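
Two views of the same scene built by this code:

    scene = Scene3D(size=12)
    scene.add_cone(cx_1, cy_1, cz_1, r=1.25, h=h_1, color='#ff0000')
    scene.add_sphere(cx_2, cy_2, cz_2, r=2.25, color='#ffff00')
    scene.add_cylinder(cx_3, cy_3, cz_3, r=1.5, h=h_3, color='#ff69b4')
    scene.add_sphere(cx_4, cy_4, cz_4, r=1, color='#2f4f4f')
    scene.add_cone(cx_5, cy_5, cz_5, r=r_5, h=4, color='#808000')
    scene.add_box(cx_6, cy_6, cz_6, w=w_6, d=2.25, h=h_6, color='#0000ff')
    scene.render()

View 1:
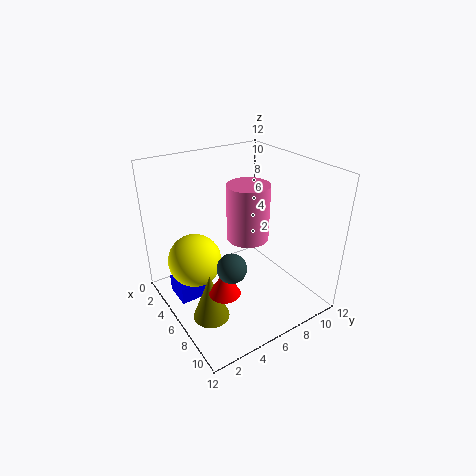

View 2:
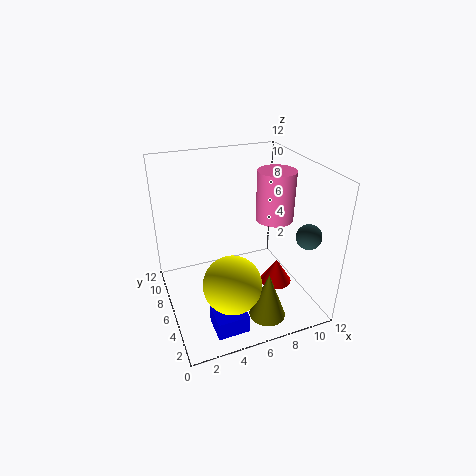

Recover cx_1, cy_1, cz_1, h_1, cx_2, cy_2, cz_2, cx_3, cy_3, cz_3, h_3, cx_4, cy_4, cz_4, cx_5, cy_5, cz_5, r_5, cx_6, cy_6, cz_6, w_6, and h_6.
cx_1 = 8.25, cy_1 = 3.25, cz_1 = 3, h_1 = 2, cx_2 = 4.25, cy_2 = 2.75, cz_2 = 4, cx_3 = 8.75, cy_3 = 5, cz_3 = 7.75, h_3 = 4, cx_4 = 10.5, cy_4 = 2.5, cz_4 = 7, cx_5 = 7.25, cy_5 = 2.5, cz_5 = 0.25, r_5 = 1.5, cx_6 = 2.5, cy_6 = 1, cz_6 = 0.5, w_6 = 2.5, h_6 = 1.5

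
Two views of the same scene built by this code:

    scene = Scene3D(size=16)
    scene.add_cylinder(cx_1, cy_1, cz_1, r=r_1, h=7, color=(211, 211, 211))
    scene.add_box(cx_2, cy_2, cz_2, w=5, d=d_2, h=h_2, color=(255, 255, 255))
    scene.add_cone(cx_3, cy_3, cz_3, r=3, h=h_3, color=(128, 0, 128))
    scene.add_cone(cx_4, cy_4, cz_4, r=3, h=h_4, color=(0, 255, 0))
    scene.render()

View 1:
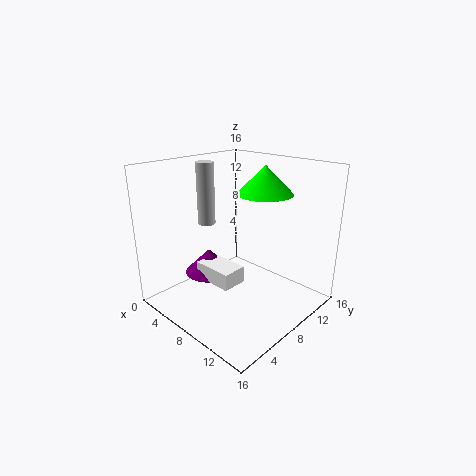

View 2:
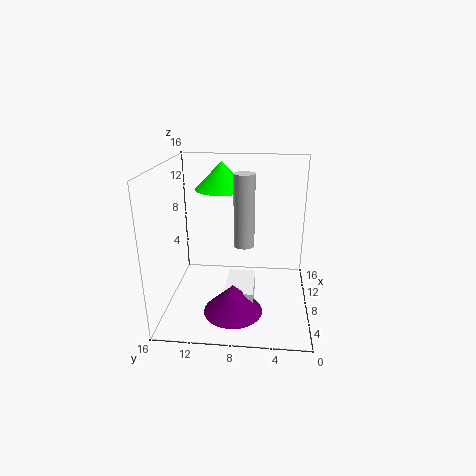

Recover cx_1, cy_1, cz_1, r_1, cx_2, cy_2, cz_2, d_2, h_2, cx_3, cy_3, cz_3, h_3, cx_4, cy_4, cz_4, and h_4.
cx_1 = 4, cy_1 = 7, cz_1 = 9, r_1 = 1, cx_2 = 3, cy_2 = 6, cz_2 = 2, d_2 = 3, h_2 = 2, cx_3 = 3, cy_3 = 8, cz_3 = 2, h_3 = 3, cx_4 = 10, cy_4 = 10, cz_4 = 13, h_4 = 3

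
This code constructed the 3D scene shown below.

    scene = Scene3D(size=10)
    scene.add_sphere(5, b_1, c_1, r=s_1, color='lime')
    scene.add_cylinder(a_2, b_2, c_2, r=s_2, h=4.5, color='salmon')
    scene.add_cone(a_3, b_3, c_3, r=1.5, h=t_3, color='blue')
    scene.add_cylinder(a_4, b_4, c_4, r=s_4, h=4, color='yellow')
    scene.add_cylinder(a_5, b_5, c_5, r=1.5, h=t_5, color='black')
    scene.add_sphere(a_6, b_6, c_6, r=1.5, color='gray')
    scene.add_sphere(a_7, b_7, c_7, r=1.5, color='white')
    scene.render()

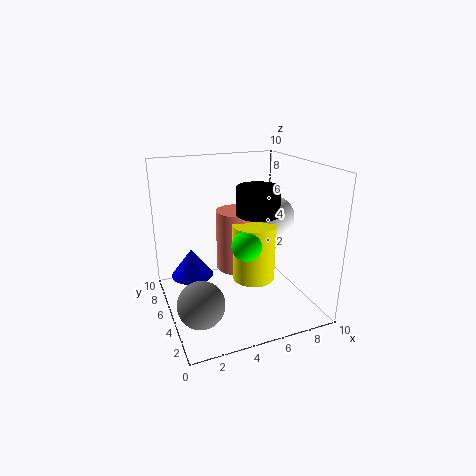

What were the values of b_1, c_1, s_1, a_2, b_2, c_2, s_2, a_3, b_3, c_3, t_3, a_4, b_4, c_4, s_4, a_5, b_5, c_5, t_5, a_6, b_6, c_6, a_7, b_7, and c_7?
b_1 = 3.5
c_1 = 5
s_1 = 1
a_2 = 5.5
b_2 = 6.5
c_2 = 2
s_2 = 1.5
a_3 = 2
b_3 = 6.5
c_3 = 2
t_3 = 2
a_4 = 6
b_4 = 4.5
c_4 = 2
s_4 = 1.5
a_5 = 6.5
b_5 = 5
c_5 = 6.5
t_5 = 2
a_6 = 1.5
b_6 = 2.5
c_6 = 2
a_7 = 8
b_7 = 5.5
c_7 = 6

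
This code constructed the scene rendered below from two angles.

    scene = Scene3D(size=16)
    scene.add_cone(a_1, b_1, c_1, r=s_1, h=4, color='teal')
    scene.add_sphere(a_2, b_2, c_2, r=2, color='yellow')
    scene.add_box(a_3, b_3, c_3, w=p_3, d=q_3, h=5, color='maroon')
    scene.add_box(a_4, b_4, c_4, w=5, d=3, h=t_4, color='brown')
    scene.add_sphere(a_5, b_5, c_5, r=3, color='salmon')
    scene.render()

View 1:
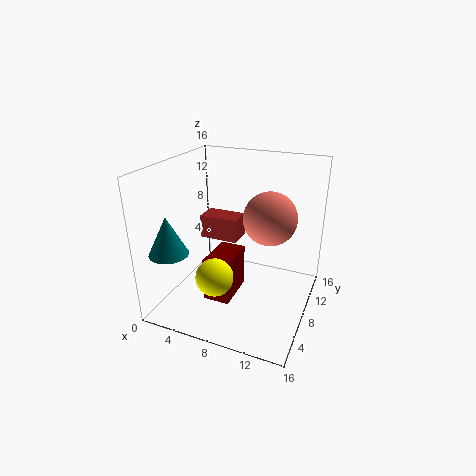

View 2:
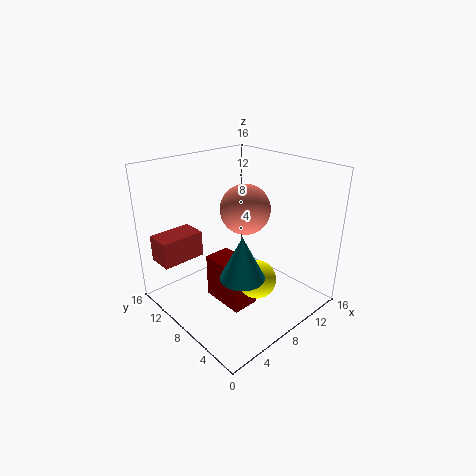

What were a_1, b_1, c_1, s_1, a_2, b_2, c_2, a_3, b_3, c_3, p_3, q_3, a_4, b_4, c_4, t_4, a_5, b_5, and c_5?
a_1 = 3
b_1 = 2
c_1 = 8
s_1 = 2
a_2 = 7
b_2 = 4
c_2 = 5
a_3 = 5
b_3 = 5
c_3 = 1
p_3 = 3
q_3 = 5
a_4 = 1
b_4 = 12
c_4 = 5
t_4 = 3
a_5 = 11
b_5 = 10
c_5 = 10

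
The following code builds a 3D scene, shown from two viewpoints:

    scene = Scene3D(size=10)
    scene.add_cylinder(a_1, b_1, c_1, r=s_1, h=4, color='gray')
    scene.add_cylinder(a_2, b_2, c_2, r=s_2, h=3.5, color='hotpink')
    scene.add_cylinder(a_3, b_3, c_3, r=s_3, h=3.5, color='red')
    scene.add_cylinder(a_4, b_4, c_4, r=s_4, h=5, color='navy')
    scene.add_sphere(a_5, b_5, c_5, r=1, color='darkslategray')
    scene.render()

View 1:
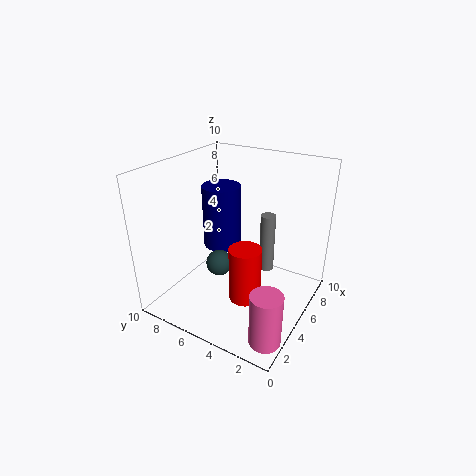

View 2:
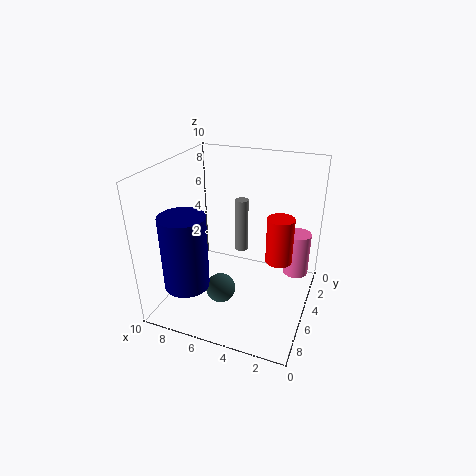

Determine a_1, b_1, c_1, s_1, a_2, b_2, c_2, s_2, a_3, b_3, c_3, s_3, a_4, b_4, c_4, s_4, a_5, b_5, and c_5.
a_1 = 5.5
b_1 = 3
c_1 = 3
s_1 = 0.5
a_2 = 1.5
b_2 = 1
c_2 = 0.5
s_2 = 1
a_3 = 2.5
b_3 = 3
c_3 = 2.5
s_3 = 1
a_4 = 7.5
b_4 = 8
c_4 = 2.5
s_4 = 1.5
a_5 = 5.5
b_5 = 7
c_5 = 2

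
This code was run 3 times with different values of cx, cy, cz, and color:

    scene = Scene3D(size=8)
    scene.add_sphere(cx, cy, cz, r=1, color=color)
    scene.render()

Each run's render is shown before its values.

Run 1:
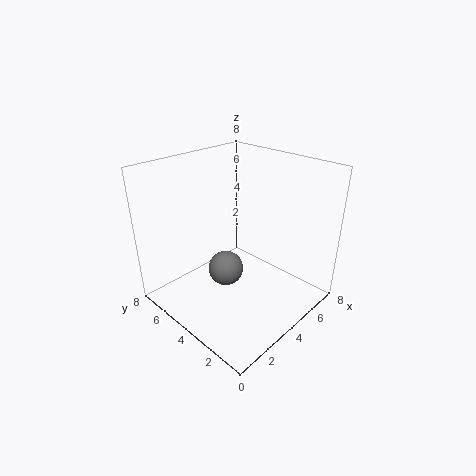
cx = 3.5; cy = 4.5; cz = 2; color = 'gray'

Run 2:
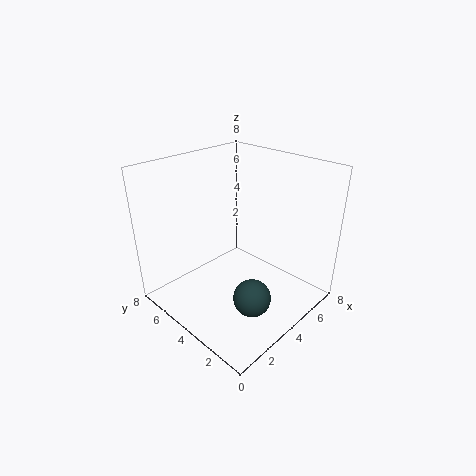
cx = 3; cy = 2; cz = 1.5; color = 'darkslategray'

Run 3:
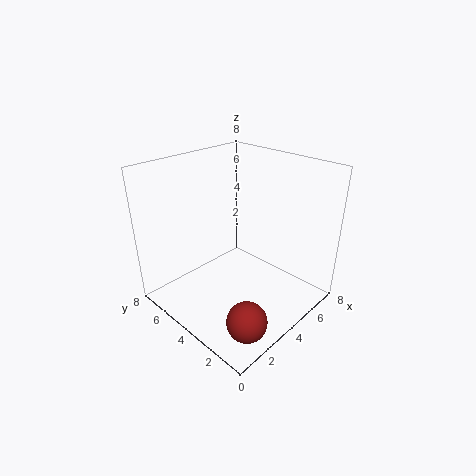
cx = 1.5; cy = 1; cz = 1.5; color = 'brown'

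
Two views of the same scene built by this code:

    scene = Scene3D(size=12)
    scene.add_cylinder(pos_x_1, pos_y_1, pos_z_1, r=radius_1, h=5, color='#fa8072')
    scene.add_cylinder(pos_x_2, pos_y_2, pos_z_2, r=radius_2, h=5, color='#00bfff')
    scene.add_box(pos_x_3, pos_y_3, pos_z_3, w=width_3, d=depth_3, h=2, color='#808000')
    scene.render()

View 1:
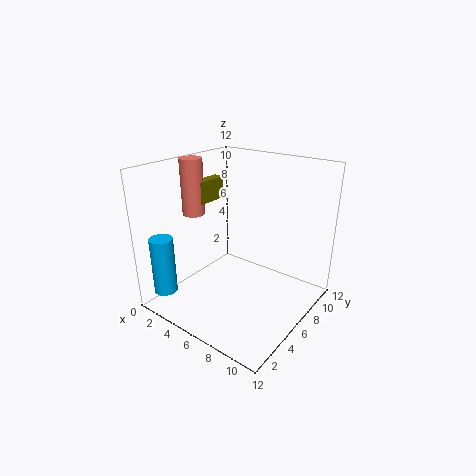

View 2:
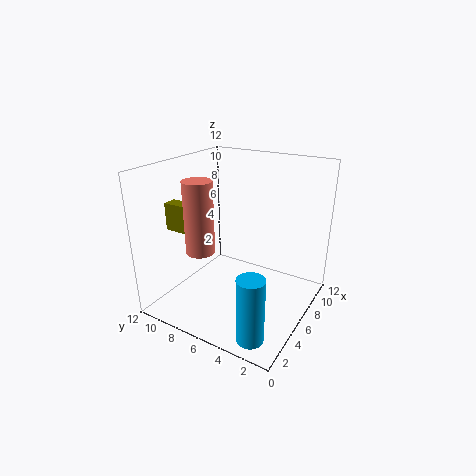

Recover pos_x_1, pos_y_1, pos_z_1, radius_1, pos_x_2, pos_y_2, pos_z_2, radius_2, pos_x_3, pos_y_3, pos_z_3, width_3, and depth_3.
pos_x_1 = 1; pos_y_1 = 6; pos_z_1 = 7; radius_1 = 1; pos_x_2 = 1; pos_y_2 = 2; pos_z_2 = 1; radius_2 = 1; pos_x_3 = 1; pos_y_3 = 6; pos_z_3 = 8; width_3 = 1; depth_3 = 3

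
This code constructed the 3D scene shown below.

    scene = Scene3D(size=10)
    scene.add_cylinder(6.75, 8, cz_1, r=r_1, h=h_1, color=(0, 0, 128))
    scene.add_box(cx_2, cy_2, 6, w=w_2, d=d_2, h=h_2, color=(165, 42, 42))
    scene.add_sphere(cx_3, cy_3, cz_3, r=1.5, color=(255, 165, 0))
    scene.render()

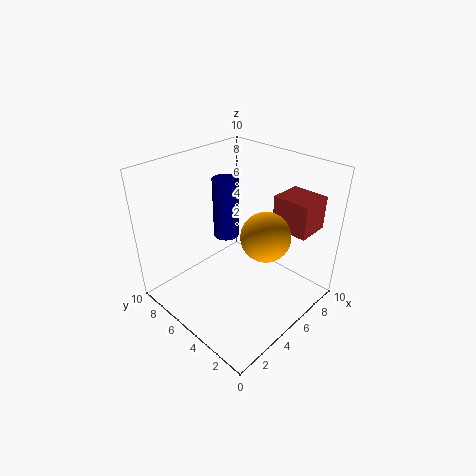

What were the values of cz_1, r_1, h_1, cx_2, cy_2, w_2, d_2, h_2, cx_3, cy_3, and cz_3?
cz_1 = 3.25
r_1 = 1
h_1 = 4.75
cx_2 = 6.5
cy_2 = 0.75
w_2 = 2.25
d_2 = 2.5
h_2 = 2.25
cx_3 = 4.25
cy_3 = 2
cz_3 = 6.75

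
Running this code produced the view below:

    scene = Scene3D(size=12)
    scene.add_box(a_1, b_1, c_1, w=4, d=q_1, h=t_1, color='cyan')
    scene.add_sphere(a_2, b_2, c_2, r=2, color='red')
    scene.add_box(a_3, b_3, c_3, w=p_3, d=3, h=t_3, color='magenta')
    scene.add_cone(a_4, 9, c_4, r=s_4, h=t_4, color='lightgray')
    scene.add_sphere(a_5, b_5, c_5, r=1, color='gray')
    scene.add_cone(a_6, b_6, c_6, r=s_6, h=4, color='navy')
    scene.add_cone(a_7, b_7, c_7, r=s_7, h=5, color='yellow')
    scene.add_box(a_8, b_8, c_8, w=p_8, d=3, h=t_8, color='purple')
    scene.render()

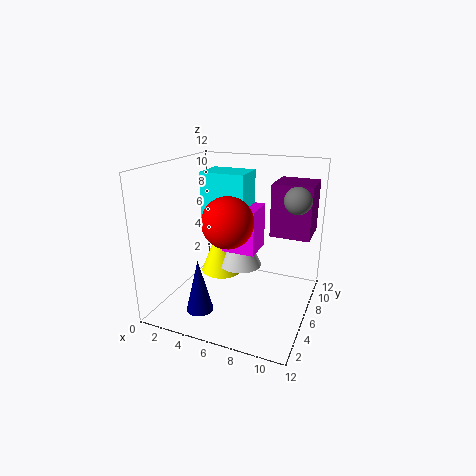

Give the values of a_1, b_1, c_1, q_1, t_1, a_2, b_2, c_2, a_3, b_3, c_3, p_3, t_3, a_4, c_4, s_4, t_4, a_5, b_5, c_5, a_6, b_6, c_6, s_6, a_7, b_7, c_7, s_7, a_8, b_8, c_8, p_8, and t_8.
a_1 = 2
b_1 = 7
c_1 = 6
q_1 = 3
t_1 = 5
a_2 = 6
b_2 = 4
c_2 = 8
a_3 = 4
b_3 = 7
c_3 = 4
p_3 = 3
t_3 = 4
a_4 = 5
c_4 = 2
s_4 = 2
t_4 = 4
a_5 = 11
b_5 = 5
c_5 = 10
a_6 = 5
b_6 = 1
c_6 = 2
s_6 = 1
a_7 = 3
b_7 = 9
c_7 = 1
s_7 = 2
a_8 = 9
b_8 = 5
c_8 = 7
p_8 = 3
t_8 = 4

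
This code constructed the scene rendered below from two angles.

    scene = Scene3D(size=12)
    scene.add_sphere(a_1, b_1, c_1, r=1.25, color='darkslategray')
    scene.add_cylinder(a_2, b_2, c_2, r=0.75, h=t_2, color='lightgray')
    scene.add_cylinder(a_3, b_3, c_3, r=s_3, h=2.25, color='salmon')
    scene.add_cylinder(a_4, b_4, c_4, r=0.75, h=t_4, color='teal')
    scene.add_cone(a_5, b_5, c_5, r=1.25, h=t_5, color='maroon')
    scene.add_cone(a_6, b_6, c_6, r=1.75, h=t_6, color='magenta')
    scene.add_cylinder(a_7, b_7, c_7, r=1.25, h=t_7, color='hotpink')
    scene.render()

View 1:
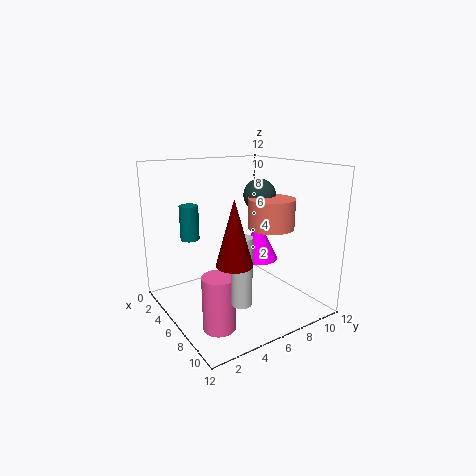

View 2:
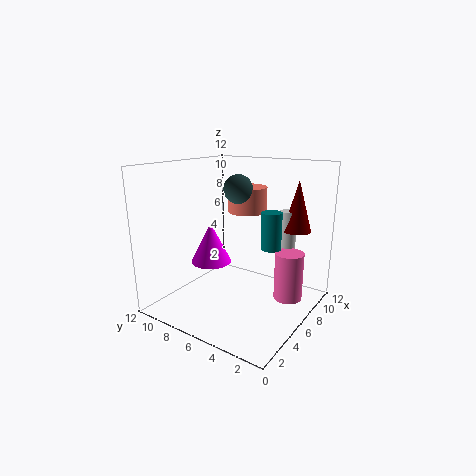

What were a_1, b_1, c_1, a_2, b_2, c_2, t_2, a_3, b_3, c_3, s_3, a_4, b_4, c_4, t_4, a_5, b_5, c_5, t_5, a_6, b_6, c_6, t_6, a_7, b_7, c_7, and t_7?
a_1 = 7.5
b_1 = 7
c_1 = 9.75
a_2 = 10.25
b_2 = 3.5
c_2 = 2.75
t_2 = 5
a_3 = 9
b_3 = 7
c_3 = 7.5
s_3 = 1.75
a_4 = 4.75
b_4 = 2.25
c_4 = 6.25
t_4 = 2.75
a_5 = 10.5
b_5 = 2.75
c_5 = 6
t_5 = 4.5
a_6 = 5.5
b_6 = 8.5
c_6 = 3.5
t_6 = 3.5
a_7 = 8.75
b_7 = 2.5
c_7 = 0.25
t_7 = 4.25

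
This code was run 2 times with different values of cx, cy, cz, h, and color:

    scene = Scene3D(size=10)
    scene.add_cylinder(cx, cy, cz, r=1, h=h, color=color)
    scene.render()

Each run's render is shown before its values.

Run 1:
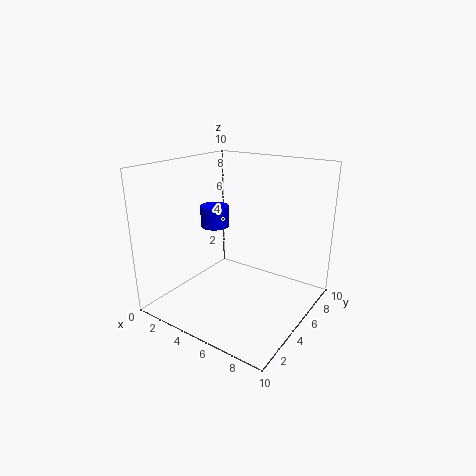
cx = 3
cy = 5
cz = 5.5
h = 1.5
color = 'blue'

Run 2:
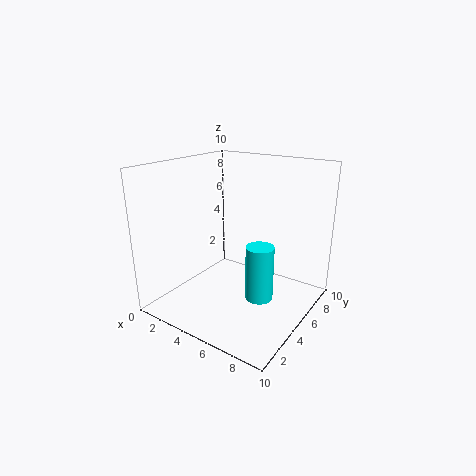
cx = 6.5
cy = 5.5
cz = 0.5
h = 4
color = 'cyan'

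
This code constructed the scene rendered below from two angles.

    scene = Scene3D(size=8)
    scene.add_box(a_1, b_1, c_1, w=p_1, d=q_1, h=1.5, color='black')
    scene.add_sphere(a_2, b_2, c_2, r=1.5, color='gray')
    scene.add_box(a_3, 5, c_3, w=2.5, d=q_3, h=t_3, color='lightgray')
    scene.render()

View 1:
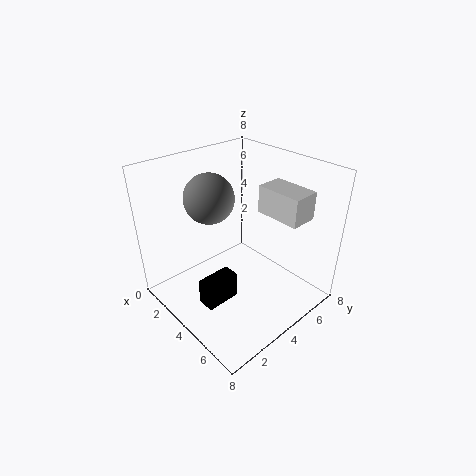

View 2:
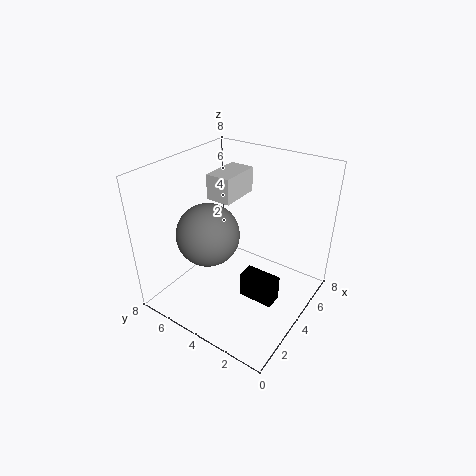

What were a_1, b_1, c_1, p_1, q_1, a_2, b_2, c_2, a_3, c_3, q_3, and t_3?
a_1 = 3.5
b_1 = 1.5
c_1 = 0.5
p_1 = 1
q_1 = 2
a_2 = 1.5
b_2 = 4
c_2 = 5.5
a_3 = 4.5
c_3 = 5.5
q_3 = 1.5
t_3 = 1.5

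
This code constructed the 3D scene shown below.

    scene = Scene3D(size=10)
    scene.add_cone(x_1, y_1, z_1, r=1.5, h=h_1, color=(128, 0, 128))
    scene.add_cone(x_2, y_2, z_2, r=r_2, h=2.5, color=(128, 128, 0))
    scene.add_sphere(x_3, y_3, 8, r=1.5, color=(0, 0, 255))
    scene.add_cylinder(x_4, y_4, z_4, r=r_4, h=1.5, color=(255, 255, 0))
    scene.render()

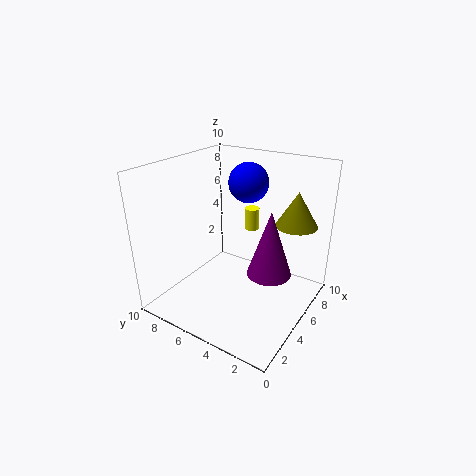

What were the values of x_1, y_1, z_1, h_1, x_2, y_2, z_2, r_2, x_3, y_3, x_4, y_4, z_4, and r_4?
x_1 = 5, y_1 = 2.5, z_1 = 3, h_1 = 4.5, x_2 = 8, y_2 = 2, z_2 = 5.5, r_2 = 1.5, x_3 = 8, y_3 = 6, x_4 = 6, y_4 = 4.5, z_4 = 5.5, r_4 = 0.5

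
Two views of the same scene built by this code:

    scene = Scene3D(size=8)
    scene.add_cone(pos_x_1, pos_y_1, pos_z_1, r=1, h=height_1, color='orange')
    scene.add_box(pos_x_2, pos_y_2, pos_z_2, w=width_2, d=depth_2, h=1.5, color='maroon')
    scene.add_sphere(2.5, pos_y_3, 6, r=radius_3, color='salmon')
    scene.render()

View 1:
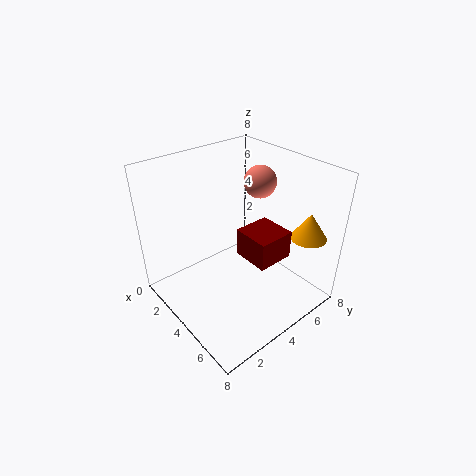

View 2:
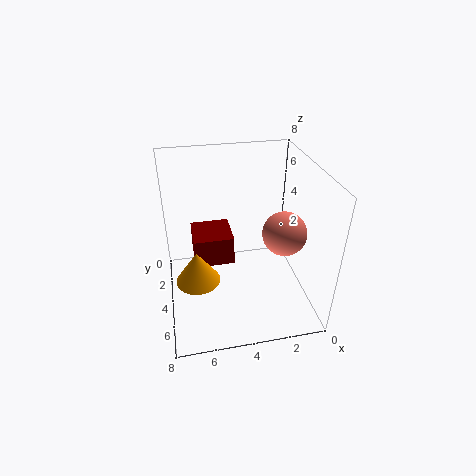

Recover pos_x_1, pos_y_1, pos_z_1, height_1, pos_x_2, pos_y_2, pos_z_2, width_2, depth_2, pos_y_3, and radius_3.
pos_x_1 = 6.5
pos_y_1 = 7
pos_z_1 = 4
height_1 = 1.5
pos_x_2 = 4.5
pos_y_2 = 3.5
pos_z_2 = 3.5
width_2 = 2
depth_2 = 2
pos_y_3 = 7
radius_3 = 1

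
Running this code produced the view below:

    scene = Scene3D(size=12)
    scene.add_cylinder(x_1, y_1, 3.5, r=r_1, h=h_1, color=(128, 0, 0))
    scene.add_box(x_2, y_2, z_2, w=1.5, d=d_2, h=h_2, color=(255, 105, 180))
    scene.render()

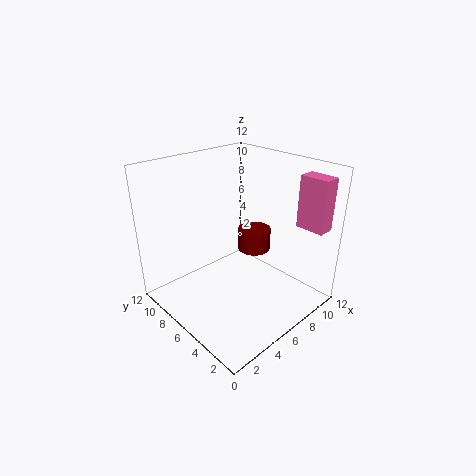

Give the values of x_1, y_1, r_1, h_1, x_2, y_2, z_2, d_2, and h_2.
x_1 = 9, y_1 = 7, r_1 = 1.5, h_1 = 2, x_2 = 10.5, y_2 = 1, z_2 = 6.5, d_2 = 2.5, h_2 = 4.5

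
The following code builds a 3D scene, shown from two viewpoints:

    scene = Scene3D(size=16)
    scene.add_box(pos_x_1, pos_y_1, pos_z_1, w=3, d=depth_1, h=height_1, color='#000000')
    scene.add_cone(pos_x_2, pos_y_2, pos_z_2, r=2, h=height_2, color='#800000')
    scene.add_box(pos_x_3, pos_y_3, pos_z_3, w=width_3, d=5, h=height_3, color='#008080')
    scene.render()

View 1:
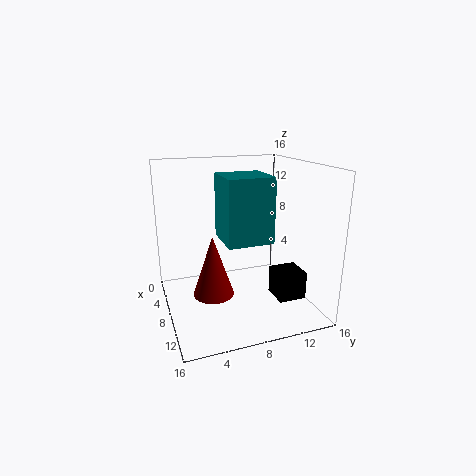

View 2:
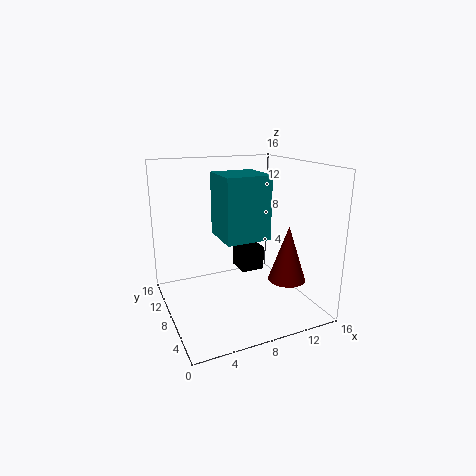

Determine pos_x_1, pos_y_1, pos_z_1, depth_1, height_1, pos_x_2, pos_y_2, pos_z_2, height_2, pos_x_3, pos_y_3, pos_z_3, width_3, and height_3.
pos_x_1 = 10; pos_y_1 = 11; pos_z_1 = 2; depth_1 = 3; height_1 = 3; pos_x_2 = 12; pos_y_2 = 4; pos_z_2 = 4; height_2 = 6; pos_x_3 = 6; pos_y_3 = 6; pos_z_3 = 8; width_3 = 5; height_3 = 7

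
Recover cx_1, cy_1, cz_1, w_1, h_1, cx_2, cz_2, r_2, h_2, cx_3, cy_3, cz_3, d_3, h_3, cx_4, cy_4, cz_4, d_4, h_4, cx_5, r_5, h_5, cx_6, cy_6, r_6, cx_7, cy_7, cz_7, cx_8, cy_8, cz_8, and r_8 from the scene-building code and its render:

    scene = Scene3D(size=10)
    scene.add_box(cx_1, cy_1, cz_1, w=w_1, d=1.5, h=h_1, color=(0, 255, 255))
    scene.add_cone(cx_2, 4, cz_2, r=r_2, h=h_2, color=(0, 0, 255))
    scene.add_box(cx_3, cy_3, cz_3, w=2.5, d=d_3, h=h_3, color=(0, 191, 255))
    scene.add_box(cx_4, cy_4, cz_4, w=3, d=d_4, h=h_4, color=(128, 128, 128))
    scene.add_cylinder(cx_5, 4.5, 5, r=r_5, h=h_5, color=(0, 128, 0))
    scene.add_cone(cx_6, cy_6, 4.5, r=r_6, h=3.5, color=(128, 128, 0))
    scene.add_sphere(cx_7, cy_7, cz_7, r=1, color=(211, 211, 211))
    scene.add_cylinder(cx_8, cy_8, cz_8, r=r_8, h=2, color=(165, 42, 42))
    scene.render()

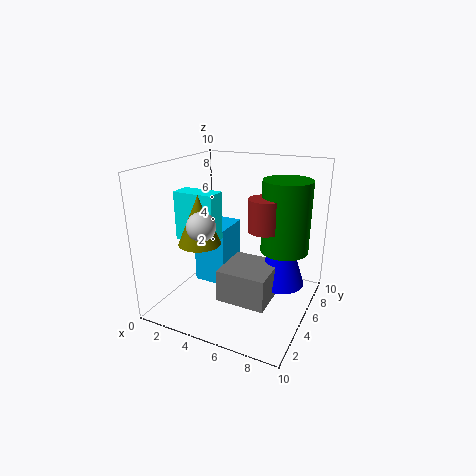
cx_1 = 0.5, cy_1 = 4, cz_1 = 4.5, w_1 = 3, h_1 = 3.5, cx_2 = 8.5, cz_2 = 3, r_2 = 1.5, h_2 = 4.5, cx_3 = 1, cy_3 = 5.5, cz_3 = 0.5, d_3 = 3, h_3 = 4.5, cx_4 = 5.5, cy_4 = 1, cz_4 = 2.5, d_4 = 3, h_4 = 2, cx_5 = 8.5, r_5 = 1.5, h_5 = 4.5, cx_6 = 2.5, cy_6 = 4, r_6 = 1.5, cx_7 = 3, cy_7 = 3.5, cz_7 = 6, cx_8 = 7.5, cy_8 = 3.5, cz_8 = 6.5, r_8 = 1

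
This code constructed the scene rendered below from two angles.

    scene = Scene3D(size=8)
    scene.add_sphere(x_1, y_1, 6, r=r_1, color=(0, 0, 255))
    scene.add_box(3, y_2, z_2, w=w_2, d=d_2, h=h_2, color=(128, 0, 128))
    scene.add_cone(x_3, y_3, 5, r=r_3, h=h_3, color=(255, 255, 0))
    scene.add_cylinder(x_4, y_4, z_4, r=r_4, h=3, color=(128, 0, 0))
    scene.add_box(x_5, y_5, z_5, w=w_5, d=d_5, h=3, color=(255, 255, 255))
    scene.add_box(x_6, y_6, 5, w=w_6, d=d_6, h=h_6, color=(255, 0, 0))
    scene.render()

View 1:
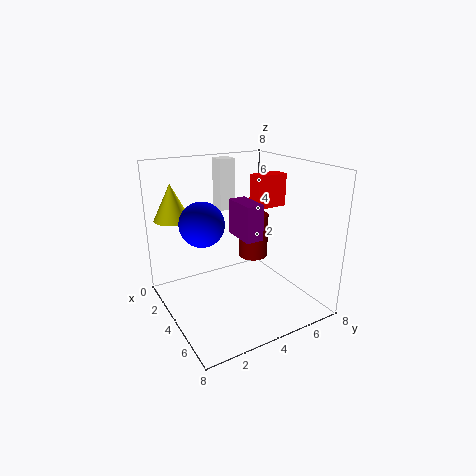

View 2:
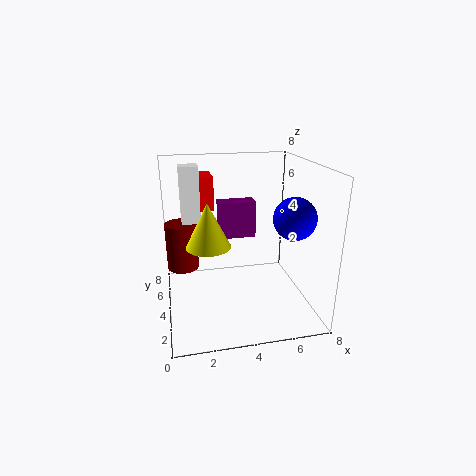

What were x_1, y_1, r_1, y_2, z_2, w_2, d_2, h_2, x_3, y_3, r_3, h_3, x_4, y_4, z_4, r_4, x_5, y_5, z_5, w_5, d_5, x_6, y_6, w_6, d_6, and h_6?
x_1 = 6; y_1 = 1; r_1 = 1; y_2 = 4; z_2 = 4; w_2 = 2; d_2 = 1; h_2 = 2; x_3 = 2; y_3 = 1; r_3 = 1; h_3 = 2; x_4 = 1; y_4 = 7; z_4 = 1; r_4 = 1; x_5 = 1; y_5 = 4; z_5 = 5; w_5 = 1; d_5 = 1; x_6 = 2; y_6 = 6; w_6 = 1; d_6 = 2; h_6 = 2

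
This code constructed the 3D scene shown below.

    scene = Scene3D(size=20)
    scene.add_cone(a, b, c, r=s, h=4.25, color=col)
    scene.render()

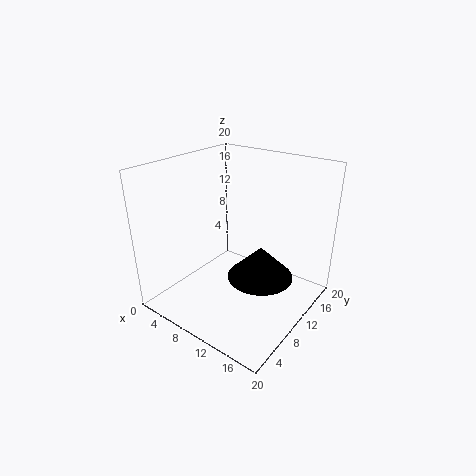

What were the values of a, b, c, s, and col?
a = 14.75, b = 8.5, c = 6.5, s = 4.25, col = 'black'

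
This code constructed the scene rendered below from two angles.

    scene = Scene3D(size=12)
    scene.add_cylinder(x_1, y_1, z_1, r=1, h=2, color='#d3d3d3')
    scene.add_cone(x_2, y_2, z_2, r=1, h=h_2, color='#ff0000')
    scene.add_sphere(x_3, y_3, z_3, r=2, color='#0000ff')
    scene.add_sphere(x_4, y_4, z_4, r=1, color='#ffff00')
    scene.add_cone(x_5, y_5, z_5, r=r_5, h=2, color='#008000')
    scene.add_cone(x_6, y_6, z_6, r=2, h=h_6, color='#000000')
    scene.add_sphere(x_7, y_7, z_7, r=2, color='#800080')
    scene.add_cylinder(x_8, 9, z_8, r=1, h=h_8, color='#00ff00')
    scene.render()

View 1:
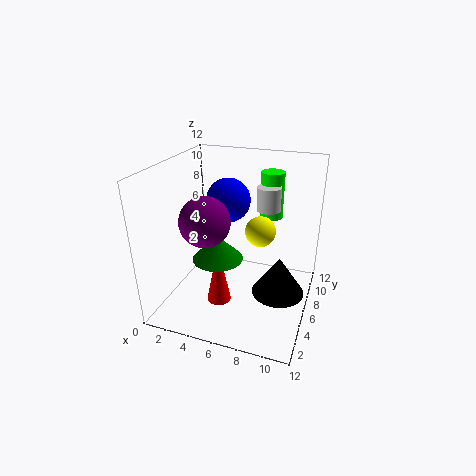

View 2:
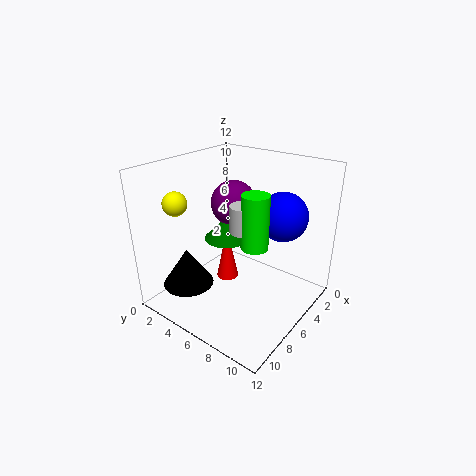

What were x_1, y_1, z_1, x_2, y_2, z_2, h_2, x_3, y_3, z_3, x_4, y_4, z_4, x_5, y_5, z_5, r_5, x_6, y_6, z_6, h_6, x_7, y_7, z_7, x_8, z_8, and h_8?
x_1 = 8
y_1 = 8
z_1 = 8
x_2 = 5
y_2 = 4
z_2 = 1
h_2 = 5
x_3 = 4
y_3 = 9
z_3 = 8
x_4 = 9
y_4 = 2
z_4 = 9
x_5 = 5
y_5 = 4
z_5 = 5
r_5 = 2
x_6 = 10
y_6 = 4
z_6 = 3
h_6 = 3
x_7 = 4
y_7 = 4
z_7 = 8
x_8 = 8
z_8 = 7
h_8 = 4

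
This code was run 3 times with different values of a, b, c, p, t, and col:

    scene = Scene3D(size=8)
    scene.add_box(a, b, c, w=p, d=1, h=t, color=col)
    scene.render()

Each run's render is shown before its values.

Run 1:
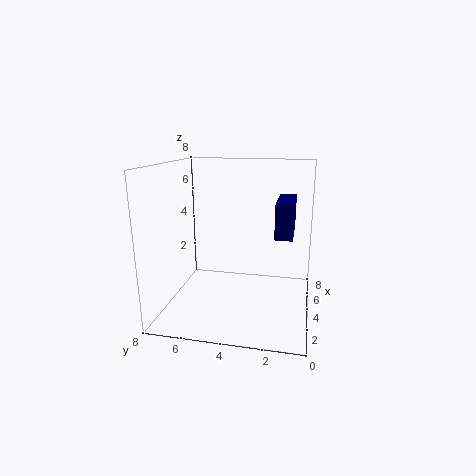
a = 4; b = 1; c = 4; p = 3; t = 2; col = 'navy'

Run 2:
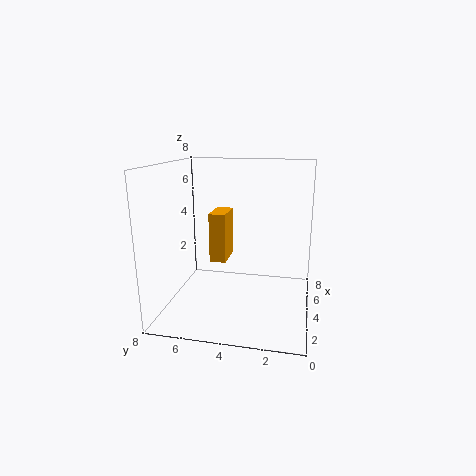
a = 5; b = 5; c = 2; p = 2; t = 3; col = 'orange'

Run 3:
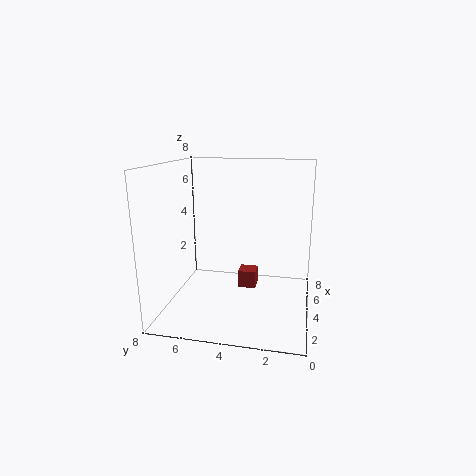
a = 4; b = 3; c = 1; p = 1; t = 1; col = 'brown'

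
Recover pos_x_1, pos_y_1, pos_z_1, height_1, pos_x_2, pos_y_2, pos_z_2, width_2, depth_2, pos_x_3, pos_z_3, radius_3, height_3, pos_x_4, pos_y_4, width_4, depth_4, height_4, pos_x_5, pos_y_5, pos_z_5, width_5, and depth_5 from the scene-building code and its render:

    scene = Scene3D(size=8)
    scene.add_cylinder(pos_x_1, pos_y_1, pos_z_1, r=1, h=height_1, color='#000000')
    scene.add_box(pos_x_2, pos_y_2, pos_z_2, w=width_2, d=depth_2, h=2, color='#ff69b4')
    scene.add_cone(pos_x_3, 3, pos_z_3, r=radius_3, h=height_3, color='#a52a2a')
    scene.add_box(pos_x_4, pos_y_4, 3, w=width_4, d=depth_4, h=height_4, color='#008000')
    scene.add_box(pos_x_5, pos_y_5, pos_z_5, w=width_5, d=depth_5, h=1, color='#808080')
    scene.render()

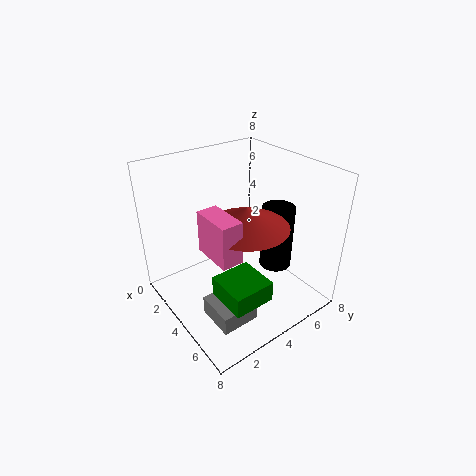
pos_x_1 = 4
pos_y_1 = 7
pos_z_1 = 1
height_1 = 4
pos_x_2 = 5
pos_y_2 = 1
pos_z_2 = 5
width_2 = 2
depth_2 = 1
pos_x_3 = 6
pos_z_3 = 6
radius_3 = 2
height_3 = 1
pos_x_4 = 6
pos_y_4 = 1
width_4 = 2
depth_4 = 2
height_4 = 1
pos_x_5 = 5
pos_y_5 = 1
pos_z_5 = 1
width_5 = 2
depth_5 = 2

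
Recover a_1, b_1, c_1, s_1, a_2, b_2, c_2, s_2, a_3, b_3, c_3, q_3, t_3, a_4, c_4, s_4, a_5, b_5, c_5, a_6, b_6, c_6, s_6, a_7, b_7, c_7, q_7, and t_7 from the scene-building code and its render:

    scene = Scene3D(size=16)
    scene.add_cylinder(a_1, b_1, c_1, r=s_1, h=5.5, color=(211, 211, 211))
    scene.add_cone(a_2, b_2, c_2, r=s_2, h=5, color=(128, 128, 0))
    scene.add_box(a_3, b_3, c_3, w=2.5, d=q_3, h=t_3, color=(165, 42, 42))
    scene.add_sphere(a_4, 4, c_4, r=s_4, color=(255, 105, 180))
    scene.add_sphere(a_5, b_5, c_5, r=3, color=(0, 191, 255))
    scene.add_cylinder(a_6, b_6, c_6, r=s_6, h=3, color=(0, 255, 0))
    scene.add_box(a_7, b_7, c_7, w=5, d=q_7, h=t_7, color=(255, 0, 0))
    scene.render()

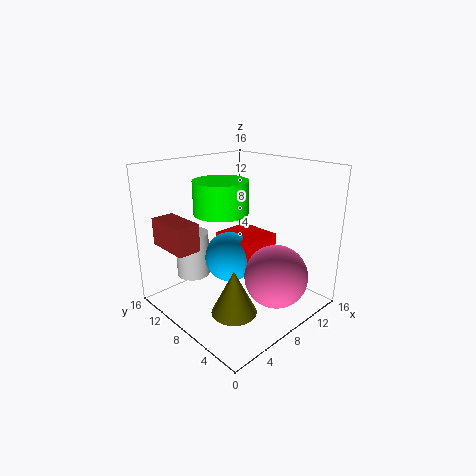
a_1 = 6; b_1 = 14; c_1 = 2; s_1 = 2; a_2 = 5.5; b_2 = 6; c_2 = 0.5; s_2 = 2.5; a_3 = 1; b_3 = 9; c_3 = 7.5; q_3 = 5; t_3 = 3; a_4 = 10; c_4 = 4; s_4 = 3.5; a_5 = 9; b_5 = 10.5; c_5 = 4.5; a_6 = 3.5; b_6 = 5.5; c_6 = 12.5; s_6 = 2.5; a_7 = 9; b_7 = 7.5; c_7 = 4; q_7 = 5.5; t_7 = 3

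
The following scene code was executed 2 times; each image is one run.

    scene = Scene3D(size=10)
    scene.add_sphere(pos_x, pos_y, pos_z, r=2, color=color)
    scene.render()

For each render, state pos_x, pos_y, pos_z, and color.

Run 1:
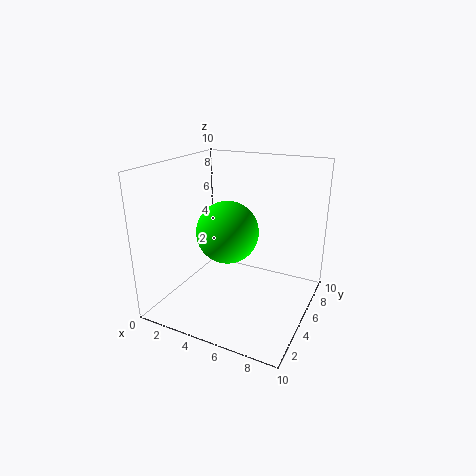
pos_x = 5
pos_y = 3.5
pos_z = 6
color = 'lime'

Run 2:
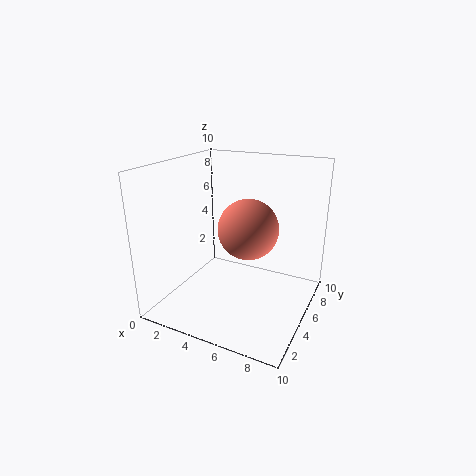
pos_x = 6
pos_y = 4.5
pos_z = 6
color = 'salmon'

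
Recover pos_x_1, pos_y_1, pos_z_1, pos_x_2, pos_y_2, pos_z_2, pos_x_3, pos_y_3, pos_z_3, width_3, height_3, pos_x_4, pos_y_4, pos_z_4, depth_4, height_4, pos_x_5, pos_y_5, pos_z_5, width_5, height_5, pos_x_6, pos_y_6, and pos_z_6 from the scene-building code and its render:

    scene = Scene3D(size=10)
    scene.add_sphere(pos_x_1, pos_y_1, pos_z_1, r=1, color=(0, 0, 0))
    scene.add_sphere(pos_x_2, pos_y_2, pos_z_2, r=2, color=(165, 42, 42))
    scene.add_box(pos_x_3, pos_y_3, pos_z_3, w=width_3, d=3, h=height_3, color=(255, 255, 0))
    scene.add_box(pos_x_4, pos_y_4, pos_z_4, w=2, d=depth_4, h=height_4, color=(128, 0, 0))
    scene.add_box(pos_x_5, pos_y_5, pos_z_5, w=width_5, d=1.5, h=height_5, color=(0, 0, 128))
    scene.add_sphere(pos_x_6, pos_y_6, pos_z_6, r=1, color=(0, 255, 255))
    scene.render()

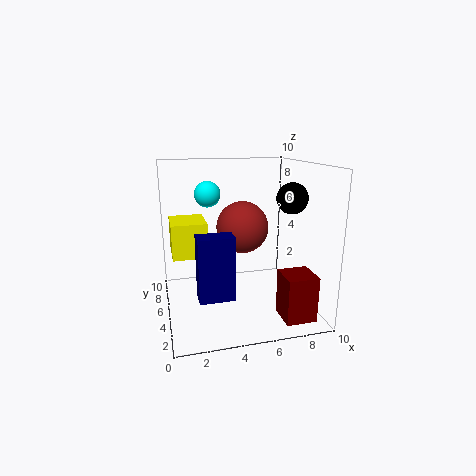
pos_x_1 = 8; pos_y_1 = 3; pos_z_1 = 8; pos_x_2 = 6; pos_y_2 = 7.5; pos_z_2 = 5; pos_x_3 = 0.5; pos_y_3 = 5.5; pos_z_3 = 3.5; width_3 = 2.5; height_3 = 2.5; pos_x_4 = 7; pos_y_4 = 0.5; pos_z_4 = 0.5; depth_4 = 2; height_4 = 3; pos_x_5 = 2; pos_y_5 = 3.5; pos_z_5 = 1; width_5 = 2.5; height_5 = 4.5; pos_x_6 = 3.5; pos_y_6 = 8.5; pos_z_6 = 7.5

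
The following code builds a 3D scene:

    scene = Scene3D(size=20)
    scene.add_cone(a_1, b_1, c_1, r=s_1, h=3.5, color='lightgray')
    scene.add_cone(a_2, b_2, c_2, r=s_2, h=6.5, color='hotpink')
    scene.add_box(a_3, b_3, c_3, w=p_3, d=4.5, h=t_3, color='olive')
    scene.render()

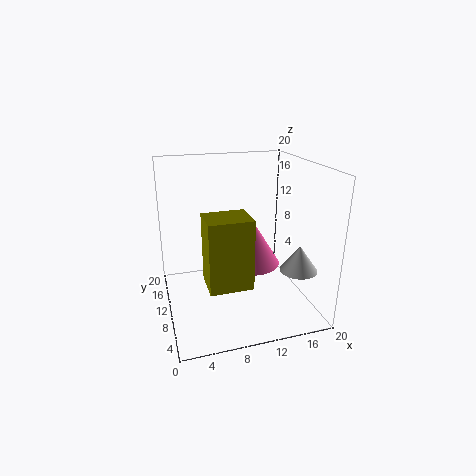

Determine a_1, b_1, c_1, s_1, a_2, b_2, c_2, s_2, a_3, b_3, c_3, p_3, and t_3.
a_1 = 17, b_1 = 5, c_1 = 6.5, s_1 = 2.5, a_2 = 12, b_2 = 10, c_2 = 6, s_2 = 4, a_3 = 4.5, b_3 = 3, c_3 = 6, p_3 = 5.5, t_3 = 9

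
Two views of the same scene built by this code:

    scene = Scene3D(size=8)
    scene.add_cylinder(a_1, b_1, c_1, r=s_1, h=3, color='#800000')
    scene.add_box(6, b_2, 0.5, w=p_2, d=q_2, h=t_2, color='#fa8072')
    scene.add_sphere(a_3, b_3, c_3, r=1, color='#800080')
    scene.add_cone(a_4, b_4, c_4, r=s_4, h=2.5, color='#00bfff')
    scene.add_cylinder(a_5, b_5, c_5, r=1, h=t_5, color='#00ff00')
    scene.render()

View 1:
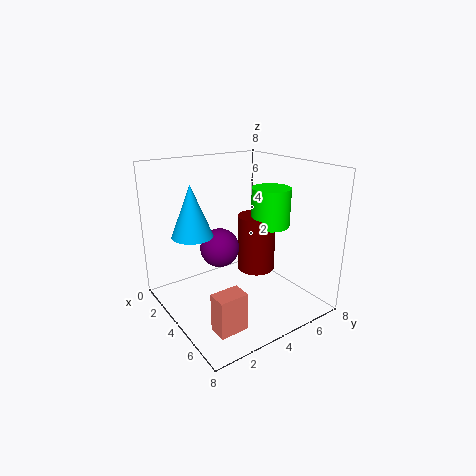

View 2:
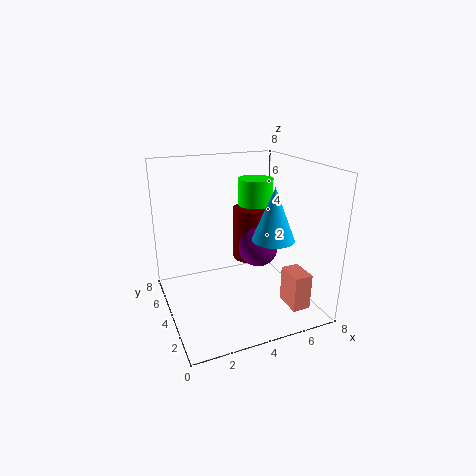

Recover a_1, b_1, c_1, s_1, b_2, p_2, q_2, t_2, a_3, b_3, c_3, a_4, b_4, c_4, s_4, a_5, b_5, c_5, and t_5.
a_1 = 5
b_1 = 4.5
c_1 = 2.5
s_1 = 1
b_2 = 1
p_2 = 1
q_2 = 1.5
t_2 = 2
a_3 = 4.5
b_3 = 2.5
c_3 = 4
a_4 = 4.5
b_4 = 1
c_4 = 5
s_4 = 1
a_5 = 5.5
b_5 = 5
c_5 = 5
t_5 = 2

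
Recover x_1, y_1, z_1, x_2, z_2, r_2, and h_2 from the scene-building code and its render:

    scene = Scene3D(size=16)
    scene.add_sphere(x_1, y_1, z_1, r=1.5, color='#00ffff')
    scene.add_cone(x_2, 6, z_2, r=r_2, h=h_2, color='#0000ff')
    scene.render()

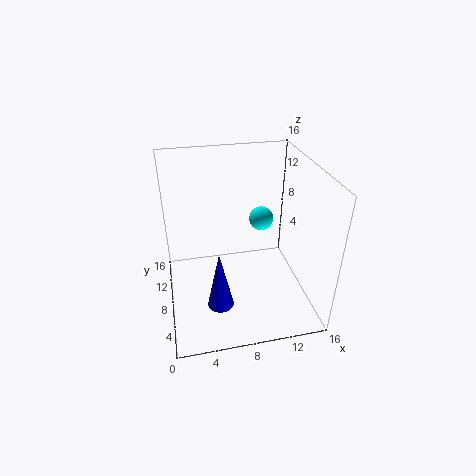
x_1 = 12, y_1 = 12.5, z_1 = 7.5, x_2 = 5.5, z_2 = 0.5, r_2 = 1.5, h_2 = 7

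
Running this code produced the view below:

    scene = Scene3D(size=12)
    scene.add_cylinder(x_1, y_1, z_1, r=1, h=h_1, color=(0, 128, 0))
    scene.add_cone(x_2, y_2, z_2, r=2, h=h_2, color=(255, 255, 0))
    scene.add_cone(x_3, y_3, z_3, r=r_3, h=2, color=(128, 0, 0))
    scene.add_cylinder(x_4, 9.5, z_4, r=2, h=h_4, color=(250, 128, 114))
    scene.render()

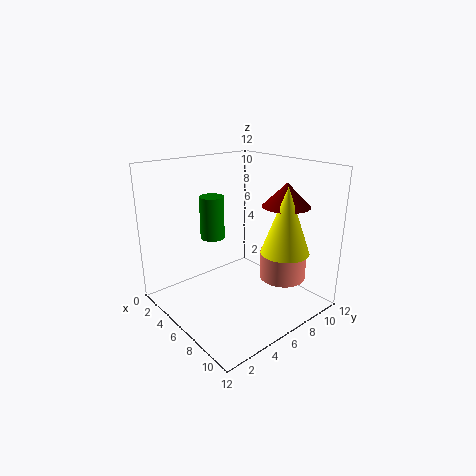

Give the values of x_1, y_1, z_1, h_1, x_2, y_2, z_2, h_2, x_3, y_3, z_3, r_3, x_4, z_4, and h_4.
x_1 = 4.5, y_1 = 4.5, z_1 = 6, h_1 = 3.5, x_2 = 9, y_2 = 8.5, z_2 = 5, h_2 = 5.5, x_3 = 8, y_3 = 9.5, z_3 = 8.5, r_3 = 2, x_4 = 8, z_4 = 2, h_4 = 2.5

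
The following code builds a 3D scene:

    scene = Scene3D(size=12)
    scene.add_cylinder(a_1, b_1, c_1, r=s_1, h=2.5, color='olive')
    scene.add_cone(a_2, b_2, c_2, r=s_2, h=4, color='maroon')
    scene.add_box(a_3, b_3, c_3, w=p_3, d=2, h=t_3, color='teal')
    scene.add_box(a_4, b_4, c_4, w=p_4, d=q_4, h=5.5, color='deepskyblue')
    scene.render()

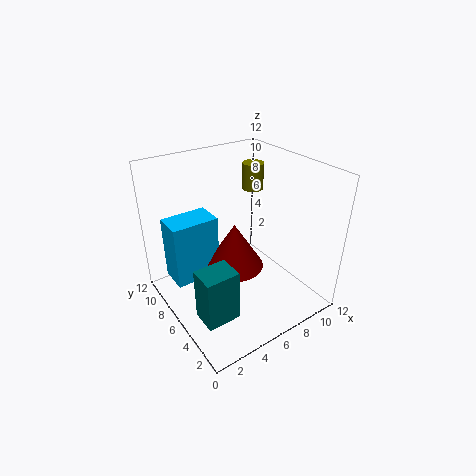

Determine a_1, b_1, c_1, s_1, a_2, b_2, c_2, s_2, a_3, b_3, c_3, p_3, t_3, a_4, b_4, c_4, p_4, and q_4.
a_1 = 10.5; b_1 = 10; c_1 = 8; s_1 = 1; a_2 = 6; b_2 = 6.5; c_2 = 3; s_2 = 2.5; a_3 = 0.5; b_3 = 1.5; c_3 = 2.5; p_3 = 2.5; t_3 = 4; a_4 = 1; b_4 = 7.5; c_4 = 2; p_4 = 4; q_4 = 2.5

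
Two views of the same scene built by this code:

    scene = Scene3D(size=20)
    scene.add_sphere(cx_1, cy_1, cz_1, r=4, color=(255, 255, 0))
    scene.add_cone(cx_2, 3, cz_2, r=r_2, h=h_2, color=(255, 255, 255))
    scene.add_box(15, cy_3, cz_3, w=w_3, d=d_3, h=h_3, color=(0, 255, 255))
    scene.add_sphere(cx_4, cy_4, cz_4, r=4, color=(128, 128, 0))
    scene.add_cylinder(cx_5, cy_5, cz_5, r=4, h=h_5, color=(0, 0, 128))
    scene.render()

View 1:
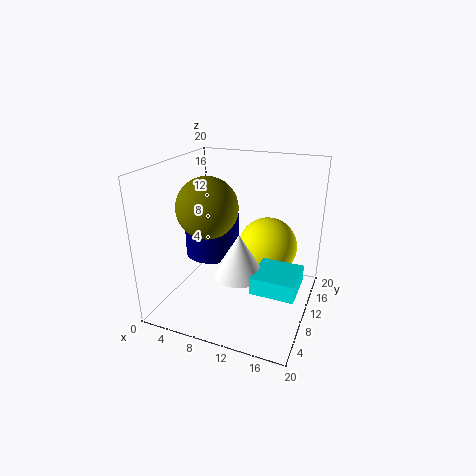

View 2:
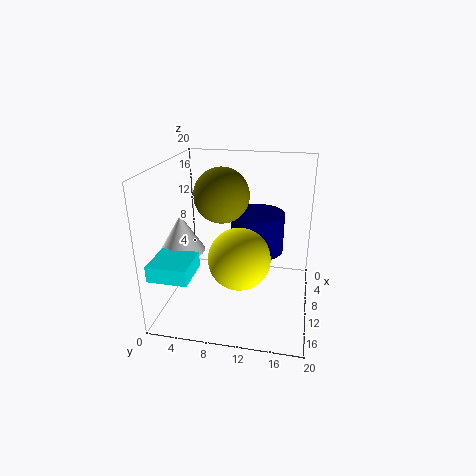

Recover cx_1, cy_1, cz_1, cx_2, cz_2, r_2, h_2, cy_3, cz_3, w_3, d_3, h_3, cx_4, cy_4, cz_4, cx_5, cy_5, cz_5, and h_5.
cx_1 = 14, cy_1 = 11, cz_1 = 9, cx_2 = 13, cz_2 = 9, r_2 = 3, h_2 = 5, cy_3 = 1, cz_3 = 8, w_3 = 5, d_3 = 5, h_3 = 2, cx_4 = 7, cy_4 = 7, cz_4 = 15, cx_5 = 5, cy_5 = 12, cz_5 = 6, h_5 = 6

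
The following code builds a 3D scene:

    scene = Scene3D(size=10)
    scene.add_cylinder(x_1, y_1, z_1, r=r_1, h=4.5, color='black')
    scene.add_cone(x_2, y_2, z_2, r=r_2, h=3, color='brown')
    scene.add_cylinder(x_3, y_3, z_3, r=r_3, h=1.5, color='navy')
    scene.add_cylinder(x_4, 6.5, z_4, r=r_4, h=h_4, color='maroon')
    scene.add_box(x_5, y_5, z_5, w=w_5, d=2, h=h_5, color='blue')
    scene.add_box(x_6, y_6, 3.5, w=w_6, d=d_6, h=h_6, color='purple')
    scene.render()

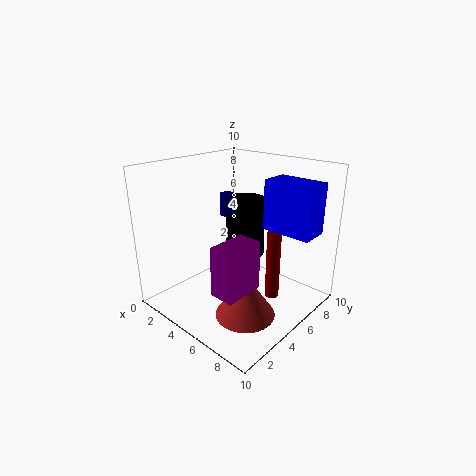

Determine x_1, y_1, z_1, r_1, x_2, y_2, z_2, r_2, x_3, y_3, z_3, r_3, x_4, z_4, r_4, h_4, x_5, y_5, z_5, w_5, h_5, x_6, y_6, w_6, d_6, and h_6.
x_1 = 3.5
y_1 = 7.5
z_1 = 2.5
r_1 = 1.5
x_2 = 7
y_2 = 3.5
z_2 = 0.5
r_2 = 2
x_3 = 4
y_3 = 5
z_3 = 6.5
r_3 = 0.5
x_4 = 7
z_4 = 0.5
r_4 = 0.5
h_4 = 5
x_5 = 6
y_5 = 6.5
z_5 = 5.5
w_5 = 3.5
h_5 = 3.5
x_6 = 7
y_6 = 0.5
w_6 = 1.5
d_6 = 2.5
h_6 = 3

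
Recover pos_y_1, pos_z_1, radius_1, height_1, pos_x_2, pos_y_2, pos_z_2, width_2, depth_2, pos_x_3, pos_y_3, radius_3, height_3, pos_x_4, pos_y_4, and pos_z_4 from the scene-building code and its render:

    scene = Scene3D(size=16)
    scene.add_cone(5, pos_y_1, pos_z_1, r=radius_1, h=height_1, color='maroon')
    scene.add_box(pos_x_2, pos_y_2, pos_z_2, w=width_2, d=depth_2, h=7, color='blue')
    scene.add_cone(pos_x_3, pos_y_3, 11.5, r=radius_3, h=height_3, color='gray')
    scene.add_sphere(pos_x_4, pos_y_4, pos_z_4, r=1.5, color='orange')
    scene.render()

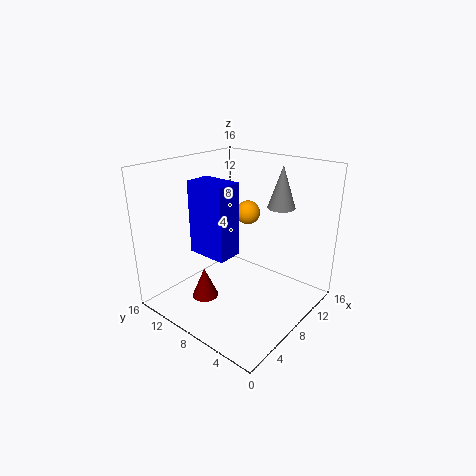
pos_y_1 = 10.5
pos_z_1 = 1
radius_1 = 1.5
height_1 = 3.5
pos_x_2 = 2
pos_y_2 = 5
pos_z_2 = 8.5
width_2 = 2.5
depth_2 = 4
pos_x_3 = 11
pos_y_3 = 4.5
radius_3 = 1.5
height_3 = 4.5
pos_x_4 = 13
pos_y_4 = 10.5
pos_z_4 = 9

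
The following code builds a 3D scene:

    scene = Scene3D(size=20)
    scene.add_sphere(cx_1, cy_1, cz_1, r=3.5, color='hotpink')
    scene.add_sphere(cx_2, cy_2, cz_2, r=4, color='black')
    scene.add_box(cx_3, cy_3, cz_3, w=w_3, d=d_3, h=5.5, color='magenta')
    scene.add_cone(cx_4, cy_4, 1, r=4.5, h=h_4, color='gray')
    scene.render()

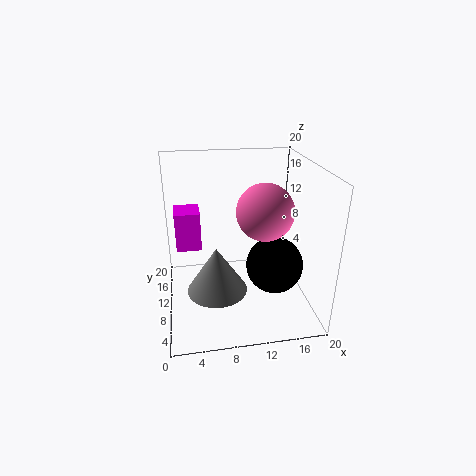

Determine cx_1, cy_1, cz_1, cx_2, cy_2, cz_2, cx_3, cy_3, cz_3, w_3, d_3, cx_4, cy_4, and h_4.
cx_1 = 12.5
cy_1 = 5.5
cz_1 = 15.5
cx_2 = 15
cy_2 = 8.5
cz_2 = 6
cx_3 = 1.5
cy_3 = 11
cz_3 = 8
w_3 = 3.5
d_3 = 4
cx_4 = 7
cy_4 = 11
h_4 = 7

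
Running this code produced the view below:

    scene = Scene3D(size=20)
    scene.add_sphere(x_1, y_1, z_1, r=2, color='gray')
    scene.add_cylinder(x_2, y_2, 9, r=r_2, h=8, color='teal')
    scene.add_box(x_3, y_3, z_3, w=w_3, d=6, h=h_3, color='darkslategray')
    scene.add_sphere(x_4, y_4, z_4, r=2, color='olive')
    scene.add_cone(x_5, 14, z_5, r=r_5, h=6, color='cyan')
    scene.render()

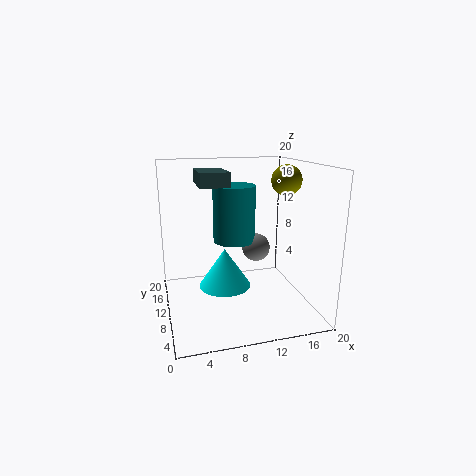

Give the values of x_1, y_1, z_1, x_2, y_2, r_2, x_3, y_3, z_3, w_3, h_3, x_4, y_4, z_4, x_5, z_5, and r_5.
x_1 = 13; y_1 = 11; z_1 = 8; x_2 = 10; y_2 = 12; r_2 = 3; x_3 = 5; y_3 = 10; z_3 = 17; w_3 = 4; h_3 = 2; x_4 = 16; y_4 = 8; z_4 = 18; x_5 = 9; z_5 = 1; r_5 = 4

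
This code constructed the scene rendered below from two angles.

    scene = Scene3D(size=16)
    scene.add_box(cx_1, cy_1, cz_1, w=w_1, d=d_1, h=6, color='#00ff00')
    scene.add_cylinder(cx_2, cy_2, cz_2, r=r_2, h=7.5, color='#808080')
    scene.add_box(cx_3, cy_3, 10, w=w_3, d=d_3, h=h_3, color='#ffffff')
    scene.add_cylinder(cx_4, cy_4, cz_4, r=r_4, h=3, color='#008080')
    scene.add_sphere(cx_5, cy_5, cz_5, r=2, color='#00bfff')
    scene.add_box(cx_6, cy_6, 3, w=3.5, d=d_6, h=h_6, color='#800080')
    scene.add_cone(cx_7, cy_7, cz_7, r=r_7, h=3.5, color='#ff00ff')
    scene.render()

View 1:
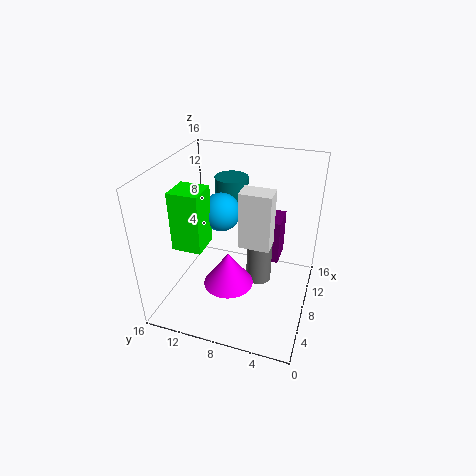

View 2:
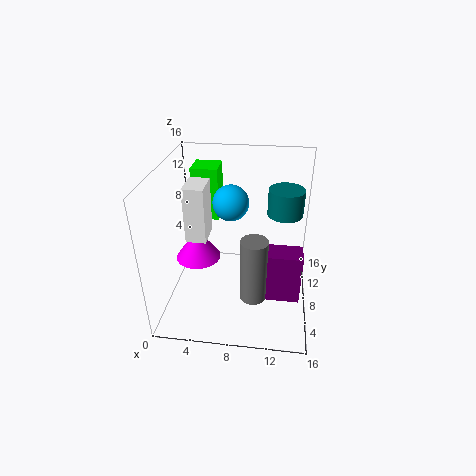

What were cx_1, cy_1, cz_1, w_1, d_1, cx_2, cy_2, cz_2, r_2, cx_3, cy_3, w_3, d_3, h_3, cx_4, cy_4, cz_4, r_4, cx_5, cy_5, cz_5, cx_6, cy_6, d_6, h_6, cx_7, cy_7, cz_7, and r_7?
cx_1 = 2.5
cy_1 = 10
cz_1 = 9
w_1 = 3
d_1 = 3
cx_2 = 10
cy_2 = 6
cz_2 = 1.5
r_2 = 1.5
cx_3 = 3.5
cy_3 = 3.5
w_3 = 2
d_3 = 3
h_3 = 5.5
cx_4 = 13
cy_4 = 10.5
cz_4 = 10
r_4 = 2
cx_5 = 7
cy_5 = 9.5
cz_5 = 11.5
cx_6 = 11.5
cy_6 = 4
d_6 = 2.5
h_6 = 5.5
cx_7 = 3.5
cy_7 = 7.5
cz_7 = 5.5
r_7 = 2.5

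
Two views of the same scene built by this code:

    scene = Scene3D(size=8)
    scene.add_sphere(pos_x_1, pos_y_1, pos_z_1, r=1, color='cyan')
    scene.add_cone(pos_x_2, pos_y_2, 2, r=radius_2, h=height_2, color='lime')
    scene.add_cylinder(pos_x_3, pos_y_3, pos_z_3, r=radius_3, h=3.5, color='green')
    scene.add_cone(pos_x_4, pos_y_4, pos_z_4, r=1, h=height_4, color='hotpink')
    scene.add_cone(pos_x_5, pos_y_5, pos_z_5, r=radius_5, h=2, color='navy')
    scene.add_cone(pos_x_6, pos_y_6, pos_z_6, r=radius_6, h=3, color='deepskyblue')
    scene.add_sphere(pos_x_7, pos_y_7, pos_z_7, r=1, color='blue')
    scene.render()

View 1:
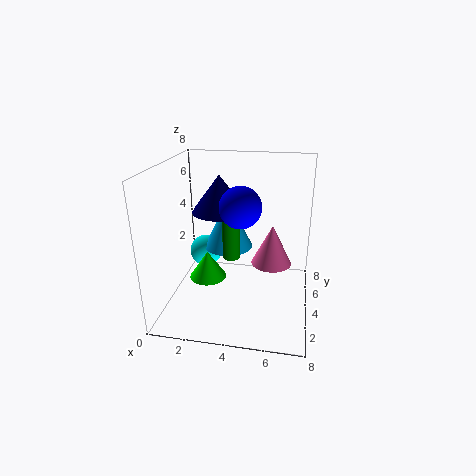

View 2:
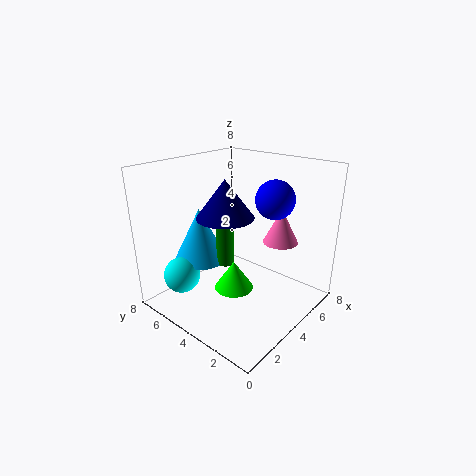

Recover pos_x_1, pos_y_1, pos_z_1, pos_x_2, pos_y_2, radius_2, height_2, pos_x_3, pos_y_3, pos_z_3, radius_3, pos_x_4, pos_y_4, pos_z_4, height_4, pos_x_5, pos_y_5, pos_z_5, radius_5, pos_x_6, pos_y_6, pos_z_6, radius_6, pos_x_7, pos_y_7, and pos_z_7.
pos_x_1 = 1.5, pos_y_1 = 6, pos_z_1 = 2, pos_x_2 = 2.5, pos_y_2 = 3, radius_2 = 1, height_2 = 1.5, pos_x_3 = 3.5, pos_y_3 = 4.5, pos_z_3 = 2.5, radius_3 = 0.5, pos_x_4 = 6, pos_y_4 = 2.5, pos_z_4 = 3.5, height_4 = 2, pos_x_5 = 3, pos_y_5 = 4, pos_z_5 = 5.5, radius_5 = 1.5, pos_x_6 = 3, pos_y_6 = 6, pos_z_6 = 2.5, radius_6 = 1.5, pos_x_7 = 4.5, pos_y_7 = 2, pos_z_7 = 6.5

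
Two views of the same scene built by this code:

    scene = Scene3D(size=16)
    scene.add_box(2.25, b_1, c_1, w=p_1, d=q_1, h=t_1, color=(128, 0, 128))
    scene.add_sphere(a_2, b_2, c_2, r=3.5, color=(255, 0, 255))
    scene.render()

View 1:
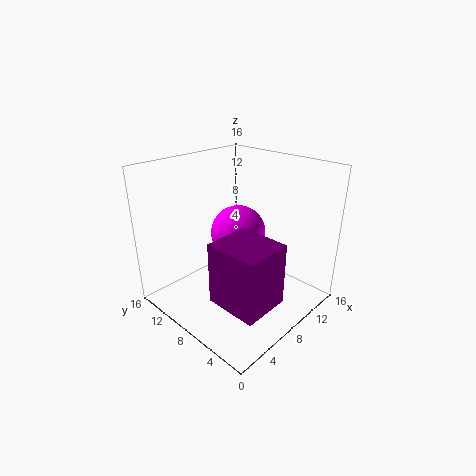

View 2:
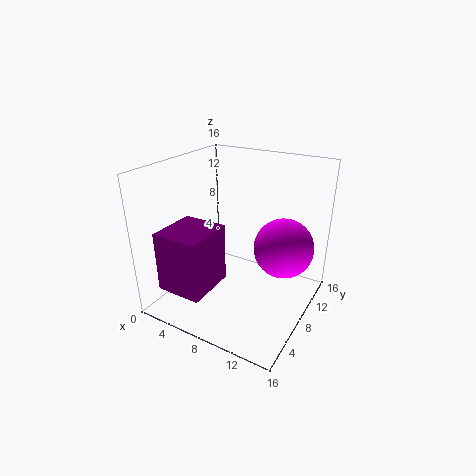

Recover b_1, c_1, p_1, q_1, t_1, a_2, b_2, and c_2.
b_1 = 1, c_1 = 3.5, p_1 = 5, q_1 = 5.5, t_1 = 6.5, a_2 = 12, b_2 = 11.75, c_2 = 6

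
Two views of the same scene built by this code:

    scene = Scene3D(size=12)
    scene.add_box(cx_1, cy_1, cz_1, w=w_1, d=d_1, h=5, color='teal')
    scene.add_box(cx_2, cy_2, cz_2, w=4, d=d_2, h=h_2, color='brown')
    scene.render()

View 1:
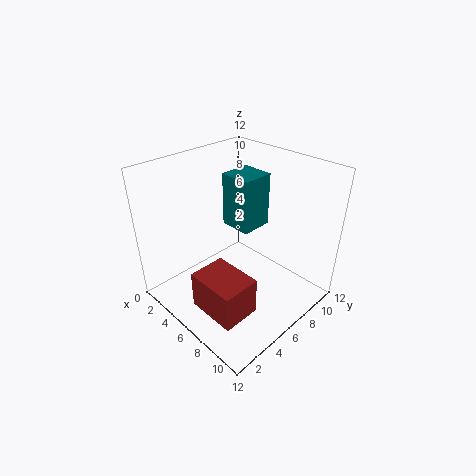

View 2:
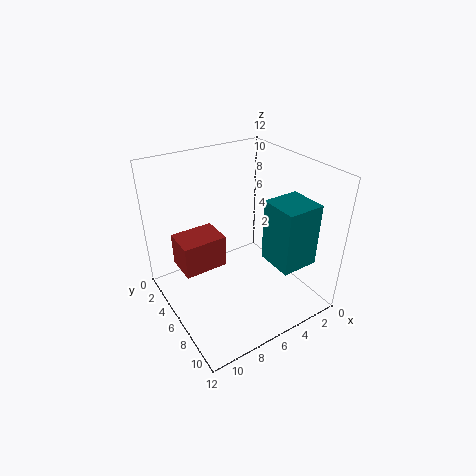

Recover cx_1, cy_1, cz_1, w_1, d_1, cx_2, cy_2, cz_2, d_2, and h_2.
cx_1 = 2, cy_1 = 8, cz_1 = 5, w_1 = 3, d_1 = 3, cx_2 = 6, cy_2 = 1, cz_2 = 2, d_2 = 3, h_2 = 3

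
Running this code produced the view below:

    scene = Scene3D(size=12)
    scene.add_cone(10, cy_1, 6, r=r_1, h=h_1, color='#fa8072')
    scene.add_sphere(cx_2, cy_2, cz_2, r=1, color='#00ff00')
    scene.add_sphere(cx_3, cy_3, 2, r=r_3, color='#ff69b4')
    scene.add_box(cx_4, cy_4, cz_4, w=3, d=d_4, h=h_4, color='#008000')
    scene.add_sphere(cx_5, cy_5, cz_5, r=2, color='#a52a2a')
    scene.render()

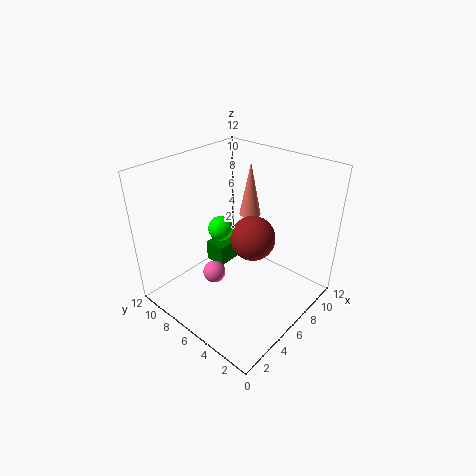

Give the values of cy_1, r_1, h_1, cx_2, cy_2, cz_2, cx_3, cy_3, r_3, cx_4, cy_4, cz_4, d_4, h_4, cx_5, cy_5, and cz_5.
cy_1 = 8, r_1 = 1, h_1 = 5, cx_2 = 5, cy_2 = 7, cz_2 = 7, cx_3 = 5, cy_3 = 8, r_3 = 1, cx_4 = 7, cy_4 = 9, cz_4 = 1, d_4 = 2, h_4 = 2, cx_5 = 8, cy_5 = 6, cz_5 = 5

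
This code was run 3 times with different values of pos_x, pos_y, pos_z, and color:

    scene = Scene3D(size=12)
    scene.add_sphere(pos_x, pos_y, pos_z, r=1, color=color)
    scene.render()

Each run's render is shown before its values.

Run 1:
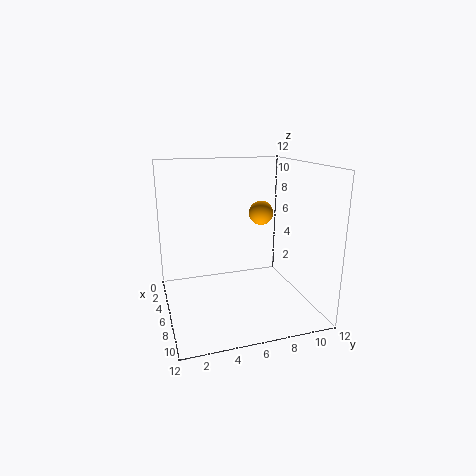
pos_x = 6, pos_y = 8, pos_z = 8, color = 'orange'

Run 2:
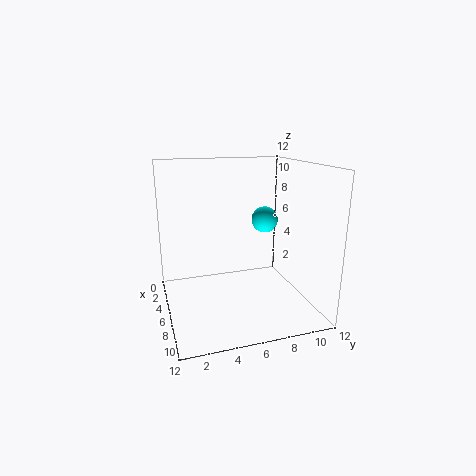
pos_x = 8, pos_y = 7.5, pos_z = 8, color = 'cyan'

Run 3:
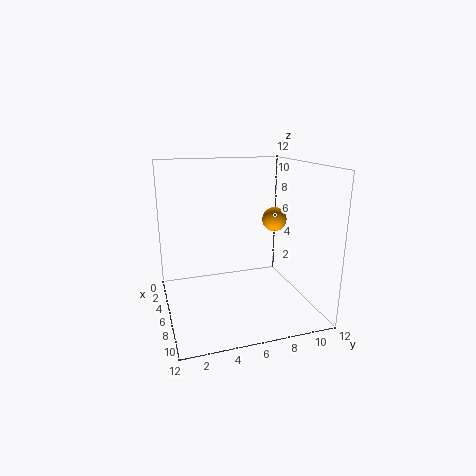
pos_x = 6.5, pos_y = 9, pos_z = 7.5, color = 'orange'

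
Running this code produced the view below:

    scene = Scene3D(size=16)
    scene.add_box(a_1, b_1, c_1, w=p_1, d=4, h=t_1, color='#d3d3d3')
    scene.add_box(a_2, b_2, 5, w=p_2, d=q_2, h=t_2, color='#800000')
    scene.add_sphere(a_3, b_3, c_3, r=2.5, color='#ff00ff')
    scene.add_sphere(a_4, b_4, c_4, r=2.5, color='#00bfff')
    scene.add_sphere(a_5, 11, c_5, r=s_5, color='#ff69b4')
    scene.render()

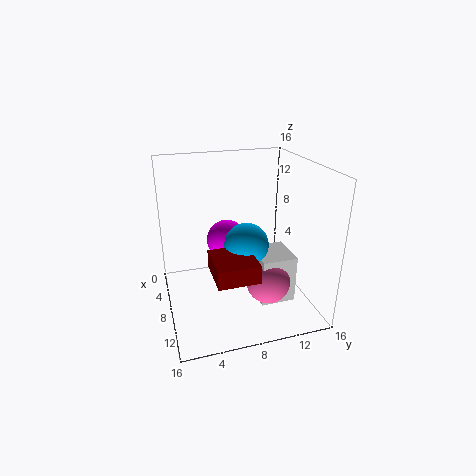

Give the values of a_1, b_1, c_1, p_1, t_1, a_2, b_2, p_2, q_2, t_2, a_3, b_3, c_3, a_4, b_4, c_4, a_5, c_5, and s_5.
a_1 = 6.5, b_1 = 10, c_1 = 0.5, p_1 = 4.5, t_1 = 5.5, a_2 = 8, b_2 = 4.5, p_2 = 5, q_2 = 4.5, t_2 = 2, a_3 = 3, b_3 = 8, c_3 = 5.5, a_4 = 8, b_4 = 9, c_4 = 7, a_5 = 10, c_5 = 3, s_5 = 2.5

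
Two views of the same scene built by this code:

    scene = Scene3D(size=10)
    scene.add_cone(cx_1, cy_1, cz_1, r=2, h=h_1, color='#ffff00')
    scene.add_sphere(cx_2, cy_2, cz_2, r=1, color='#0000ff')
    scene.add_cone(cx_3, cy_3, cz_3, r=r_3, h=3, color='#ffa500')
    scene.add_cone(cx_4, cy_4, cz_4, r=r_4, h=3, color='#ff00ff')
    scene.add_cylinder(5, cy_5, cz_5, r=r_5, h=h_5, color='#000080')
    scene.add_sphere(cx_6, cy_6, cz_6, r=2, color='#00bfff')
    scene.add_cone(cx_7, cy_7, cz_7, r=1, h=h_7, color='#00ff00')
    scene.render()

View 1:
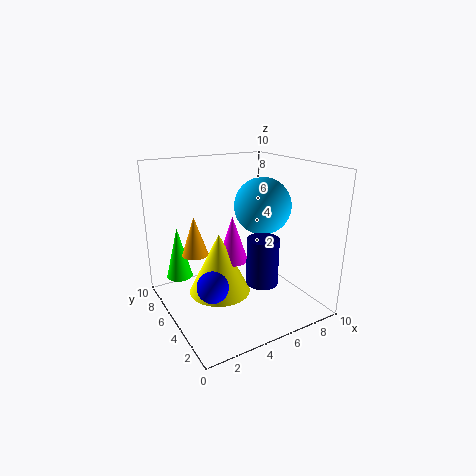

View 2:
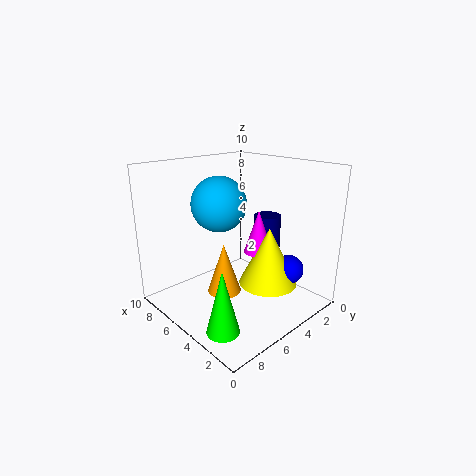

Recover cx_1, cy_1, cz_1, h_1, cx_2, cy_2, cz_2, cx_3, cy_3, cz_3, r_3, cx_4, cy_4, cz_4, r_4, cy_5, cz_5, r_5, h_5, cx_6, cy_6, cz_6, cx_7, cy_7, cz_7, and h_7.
cx_1 = 3; cy_1 = 4; cz_1 = 2; h_1 = 4; cx_2 = 2; cy_2 = 3; cz_2 = 3; cx_3 = 3; cy_3 = 8; cz_3 = 3; r_3 = 1; cx_4 = 4; cy_4 = 4; cz_4 = 4; r_4 = 1; cy_5 = 2; cz_5 = 3; r_5 = 1; h_5 = 3; cx_6 = 7; cy_6 = 5; cz_6 = 7; cx_7 = 2; cy_7 = 9; cz_7 = 1; h_7 = 4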